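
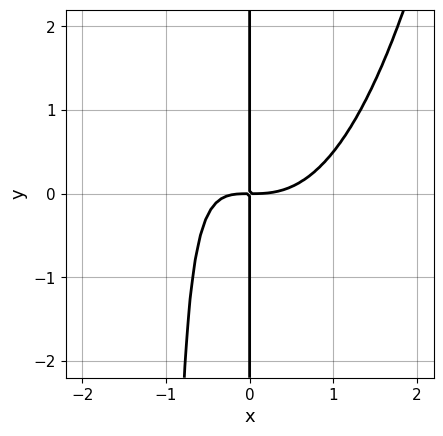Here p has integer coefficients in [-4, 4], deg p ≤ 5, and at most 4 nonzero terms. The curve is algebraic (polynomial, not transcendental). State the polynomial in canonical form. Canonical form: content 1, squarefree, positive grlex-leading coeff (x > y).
The degree is 4 — a generic line meets the curve in up to 4 points.
Observable constraints: the visible y-axis segment lies entirely on the curve.
These observations pin down the coefficients.

x^4 - x^2*y - x*y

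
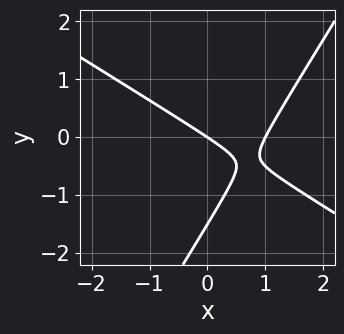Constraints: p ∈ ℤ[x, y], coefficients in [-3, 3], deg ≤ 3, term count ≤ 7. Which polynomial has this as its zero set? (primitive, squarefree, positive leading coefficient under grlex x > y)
First, the degree is 2 — a generic line meets the curve in up to 2 points.
Then, reading off the gridlines: it crosses the y-axis at the gridline y = 0; among the integer gridlines, it crosses the x-axis at x ∈ {0, 1}.
Finally, fitting integer coefficients to these (and the overall shape) gives p.

2*x^2 + 2*x*y - 2*y^2 - 2*x - 3*y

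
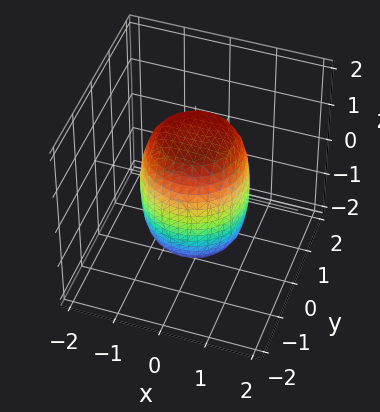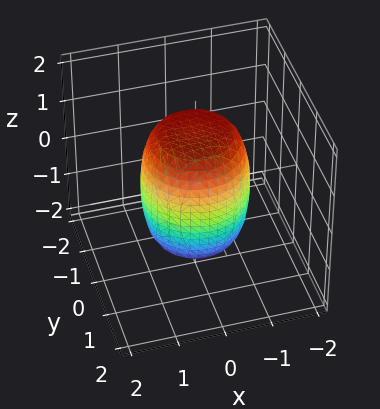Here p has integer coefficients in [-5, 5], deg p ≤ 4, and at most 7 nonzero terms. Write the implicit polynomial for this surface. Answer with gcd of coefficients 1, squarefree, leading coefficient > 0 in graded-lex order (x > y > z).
2*x^4 + 4*x^2*y^2 + 2*y^4 - x^2 - y^2 + z^2 - 2

1. Degree: a generic line meets the surface in up to 4 points, so deg p = 4.
2. Symmetry: the z-axis is an axis of rotation, so x and y enter only as x² + y².
3. From the visible intercepts: a circular section at z = 0 has radius between 1 and 2.
4. Together with the visible shape, these determine p as stated.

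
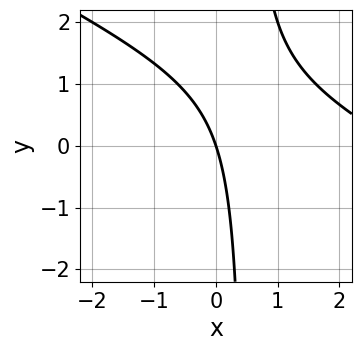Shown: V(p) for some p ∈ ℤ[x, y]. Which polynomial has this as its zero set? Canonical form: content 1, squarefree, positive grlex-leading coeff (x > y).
x^2 + 2*x*y - 3*x - y

1. The degree is 2 — the shape is more complex than any degree-1 curve.
2. Reading off the gridlines: one x-axis crossing is at x = 0; it meets the y-axis at y = 0 (among the integer gridlines).
3. Assembling these constraints gives the stated polynomial.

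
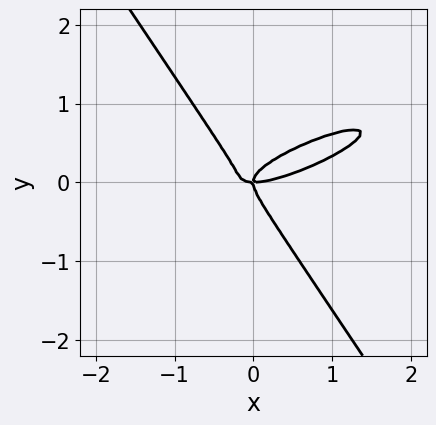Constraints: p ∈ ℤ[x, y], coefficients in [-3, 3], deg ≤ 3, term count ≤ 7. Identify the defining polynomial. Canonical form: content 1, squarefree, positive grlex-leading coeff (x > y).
x^3 - 3*x^2*y + 2*x*y^2 + 3*y^3 - x*y

1. Degree: a generic line meets the curve in up to 3 points, so deg p = 3.
2. From the visible intercepts: one x-axis crossing is at x = 0; it crosses the y-axis at the gridline y = 0.
3. Solving for integer coefficients yields p as stated.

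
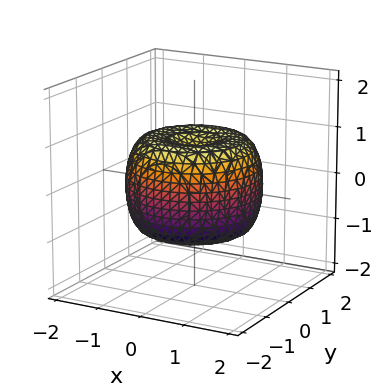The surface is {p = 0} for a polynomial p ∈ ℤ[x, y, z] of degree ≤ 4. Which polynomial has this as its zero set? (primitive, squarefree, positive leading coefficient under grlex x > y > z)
2*x^4 + 4*x^2*y^2 + 2*y^4 - 3*x^2 - 3*y^2 + 3*z^2 - 2

First, deg p = 4. The shape is more complex than any degree-3 surface.
Next, symmetry: the surface is invariant under rotation about z: p = q(x² + y², z).
Then, from the visible intercepts: a circular section at z = 0 has radius between 1 and 2.
Finally, putting this together gives p.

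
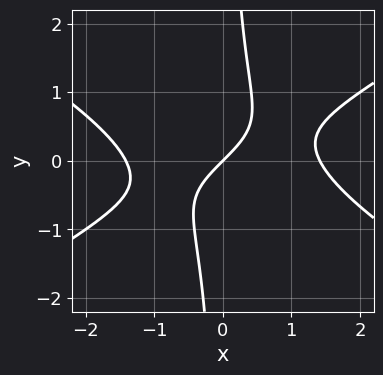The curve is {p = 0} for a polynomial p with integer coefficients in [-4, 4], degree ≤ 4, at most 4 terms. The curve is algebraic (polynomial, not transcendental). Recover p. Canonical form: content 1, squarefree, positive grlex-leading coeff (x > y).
x^3 - 3*x*y^2 - 2*x + 2*y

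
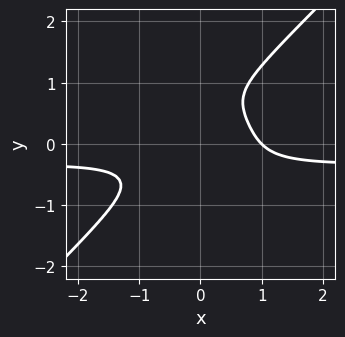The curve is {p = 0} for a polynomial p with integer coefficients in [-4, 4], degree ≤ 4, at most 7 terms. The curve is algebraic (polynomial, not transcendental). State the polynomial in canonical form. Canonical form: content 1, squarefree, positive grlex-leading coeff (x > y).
3*x^3*y - 3*y^4 + x^3 + 2*y^3 - 1

1. The degree is 4 — no degree-3 curve has this shape.
2. Against the integer gridlines: the curve avoids every integer y-axis point in the box; one x-axis crossing is at x = 1.
3. Assembling these constraints gives the stated polynomial.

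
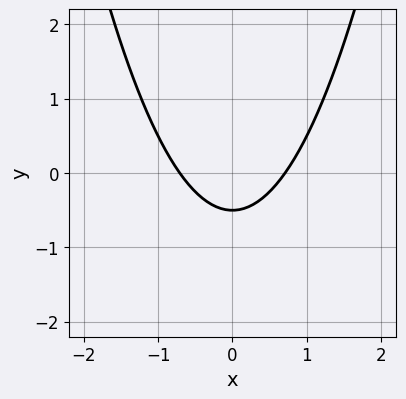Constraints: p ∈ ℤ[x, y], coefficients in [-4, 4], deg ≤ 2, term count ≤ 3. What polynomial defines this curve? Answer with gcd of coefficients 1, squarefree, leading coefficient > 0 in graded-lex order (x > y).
2*x^2 - 2*y - 1

1. Degree: the shape is more complex than any degree-1 curve, so deg p = 2.
2. Symmetries: the x ↦ −x reflection is a symmetry, so x appears only in even powers.
3. Matching integer coefficients to the picture gives p.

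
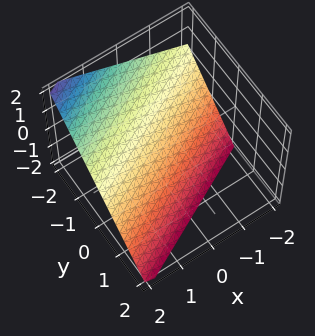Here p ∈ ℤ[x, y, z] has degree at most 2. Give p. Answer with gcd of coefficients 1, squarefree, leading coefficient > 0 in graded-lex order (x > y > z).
x - 2*y - 2*z - 2

First, the degree is 1 — every cross-section is a straight line — this is a plane.
Then, observable constraints: one z-axis crossing is at z = -1; it meets the y-axis at y = -1 (among the integer gridlines).
Finally, solving for integer coefficients yields p as stated.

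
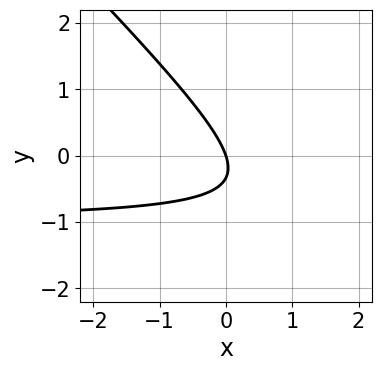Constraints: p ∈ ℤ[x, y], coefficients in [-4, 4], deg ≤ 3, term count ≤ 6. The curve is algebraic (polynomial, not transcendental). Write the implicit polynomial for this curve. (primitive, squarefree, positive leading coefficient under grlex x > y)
3*x*y + 3*y^2 + 3*x + y

First, the degree is 2 — a generic line meets the curve in up to 2 points.
Next, from the visible intercepts: it crosses the x-axis at the gridline x = 0; one y-axis crossing is at y = 0.
Finally, together with the visible shape, these determine p as stated.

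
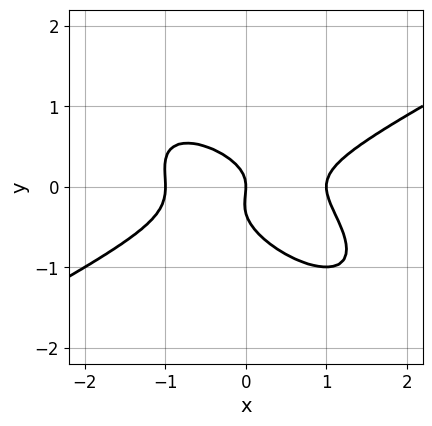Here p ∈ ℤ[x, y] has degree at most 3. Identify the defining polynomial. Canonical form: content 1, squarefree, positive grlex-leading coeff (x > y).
x^3 - 2*x*y^2 - 3*y^3 - y^2 - x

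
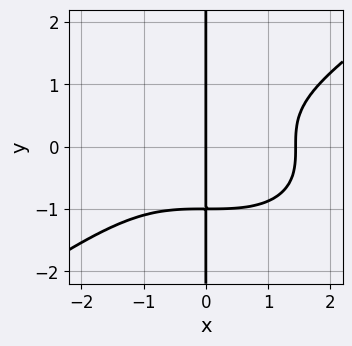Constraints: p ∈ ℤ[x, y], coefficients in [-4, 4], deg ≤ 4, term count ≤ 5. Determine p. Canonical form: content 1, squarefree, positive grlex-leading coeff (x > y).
1. The degree is 4 — a generic line meets the curve in up to 4 points.
2. From the axis intercepts and sections: every point of the y-axis in the box is on the curve; it meets the x-axis at x = 0 (among the integer gridlines).
3. Assembling these constraints gives the stated polynomial.

x^4 - 3*x*y^3 - 3*x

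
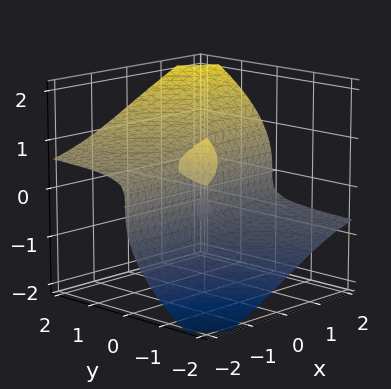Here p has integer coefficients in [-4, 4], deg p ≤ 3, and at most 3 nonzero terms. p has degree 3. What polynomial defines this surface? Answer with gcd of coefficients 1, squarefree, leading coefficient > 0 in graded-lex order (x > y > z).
2*x*y*z - 2*z^3 + 3*y

I count 2 distinct pieces.
Degree: a generic line meets the surface in up to 3 points, so deg p = 3.
From the axis intercepts and sections: it meets the y-axis at y = 0 (among the integer gridlines); it meets the z-axis at z = 0 (among the integer gridlines); the visible x-axis segment lies entirely on the surface.
The integer polynomial consistent with all of this is the stated p.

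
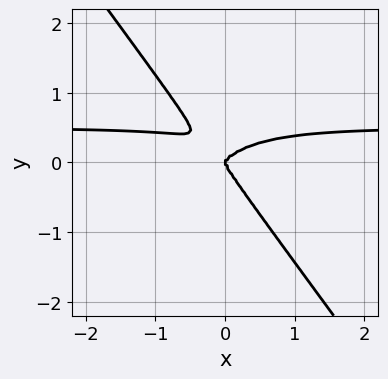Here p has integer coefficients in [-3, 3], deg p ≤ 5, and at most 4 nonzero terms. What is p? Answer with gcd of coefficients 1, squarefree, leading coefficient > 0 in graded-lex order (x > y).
2*x^3*y + 3*x*y^3 + 3*y^4 - x^3

The degree is 4 — no degree-3 curve has this shape.
Observable constraints: it crosses the y-axis at the gridline y = 0; one x-axis crossing is at x = 0.
Together with the visible shape, these determine p as stated.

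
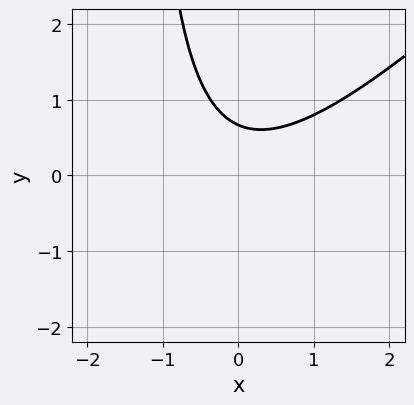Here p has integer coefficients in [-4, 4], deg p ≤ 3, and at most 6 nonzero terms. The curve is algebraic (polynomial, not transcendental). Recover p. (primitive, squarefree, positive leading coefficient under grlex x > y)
2*x^2 - 2*x*y - 3*y + 2

(a) Degree: no degree-1 curve has this shape, so deg p = 2.
(b) Observable constraints: no x-intercept at any integer in the box.
(c) Solving for integer coefficients yields p as stated.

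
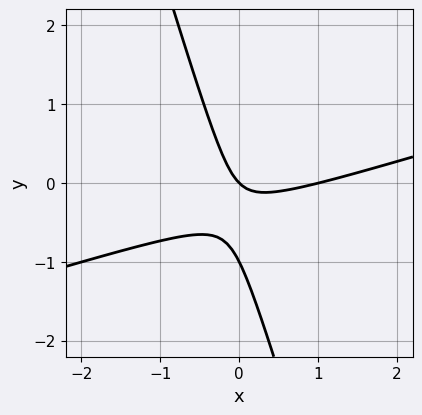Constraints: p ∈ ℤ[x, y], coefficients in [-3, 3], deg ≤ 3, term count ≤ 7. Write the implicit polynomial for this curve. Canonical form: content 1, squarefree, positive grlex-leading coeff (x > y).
x^2 - 3*x*y - y^2 - x - y

(a) Degree: no degree-1 curve has this shape, so deg p = 2.
(b) From the axis intercepts and sections: among the integer gridlines, it crosses the x-axis at x ∈ {0, 1}; among the integer gridlines, it crosses the y-axis at y ∈ {-1, 0}.
(c) Putting this together gives p.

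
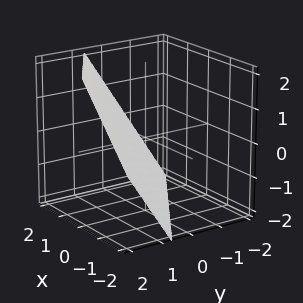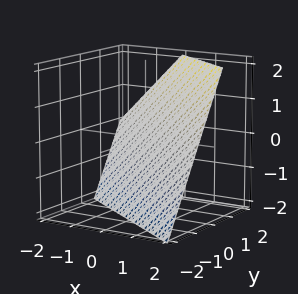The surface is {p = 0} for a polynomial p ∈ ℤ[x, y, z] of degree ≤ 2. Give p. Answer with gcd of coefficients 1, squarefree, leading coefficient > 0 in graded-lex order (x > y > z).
The degree is 1 — every cross-section is a straight line — this is a plane.
From the axis intercepts and sections: it meets the z-axis at z = -1 (among the integer gridlines); one x-axis crossing is at x = 1.
Putting this together gives p.

2*x + 3*y - 2*z - 2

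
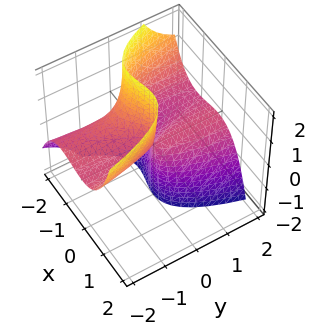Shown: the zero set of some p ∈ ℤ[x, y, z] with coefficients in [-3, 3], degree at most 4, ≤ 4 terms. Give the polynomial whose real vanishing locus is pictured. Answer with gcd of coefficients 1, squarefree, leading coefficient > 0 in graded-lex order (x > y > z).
2*x^3 + 3*x^2 + 3*y*z

1. deg p = 3.
2. From the axis intercepts and sections: the visible y-axis segment lies entirely on the surface; every point of the z-axis in the box is on the surface.
3. Matching integer coefficients to the picture gives p.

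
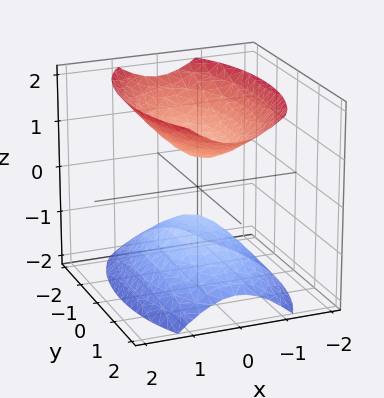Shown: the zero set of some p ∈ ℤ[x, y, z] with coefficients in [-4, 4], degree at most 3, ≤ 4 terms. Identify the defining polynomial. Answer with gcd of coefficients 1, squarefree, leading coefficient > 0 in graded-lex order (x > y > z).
3*x^2 + y^2 - 2*z^2 + 1

(a) There are 2 components. Treating them together as one polynomial.
(b) Degree: two sheets facing apart; a quadric, so deg p = 2.
(c) Symmetries: mirror symmetry x ↦ −x ⇒ only even powers of x; it's symmetric under y → −y, forcing even powers of y; it's symmetric under z → −z, forcing even powers of z.
(d) From the axis intercepts and sections: the surface avoids every integer x-axis point in the box; the surface avoids every integer y-axis point in the box.
(e) Putting this together gives p.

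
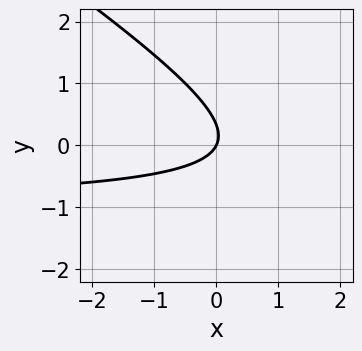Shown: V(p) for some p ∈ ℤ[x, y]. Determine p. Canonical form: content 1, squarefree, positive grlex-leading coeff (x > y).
2*x*y + 3*y^2 + 2*x - y

1. The degree is 2 — no degree-1 curve has this shape.
2. Reading off the gridlines: one x-axis crossing is at x = 0; one y-axis crossing is at y = 0.
3. Assembling these constraints gives the stated polynomial.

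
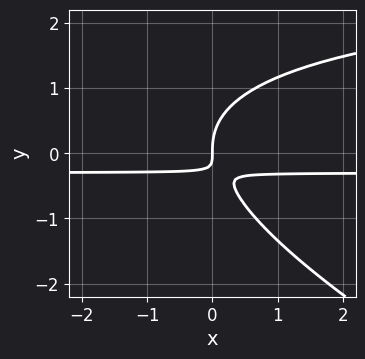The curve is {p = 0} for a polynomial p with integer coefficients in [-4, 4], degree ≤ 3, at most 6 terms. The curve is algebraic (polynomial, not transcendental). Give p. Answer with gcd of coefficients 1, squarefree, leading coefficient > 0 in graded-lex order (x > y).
First, deg p = 3. A generic line meets the curve in up to 3 points.
Next, observable constraints: it crosses the x-axis at the gridline x = 0; it meets the y-axis at y = 0 (among the integer gridlines).
Finally, these observations pin down the coefficients.

x*y^2 + 2*y^3 - 3*x*y - x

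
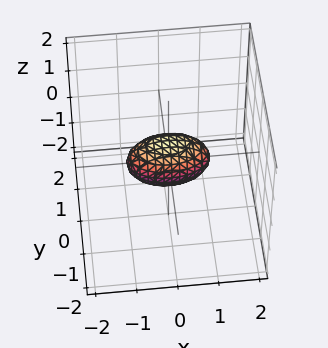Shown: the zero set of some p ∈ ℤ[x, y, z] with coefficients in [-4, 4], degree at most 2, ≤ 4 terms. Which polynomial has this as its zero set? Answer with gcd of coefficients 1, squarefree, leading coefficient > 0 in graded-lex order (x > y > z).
x^2 + 3*y^2 + 2*z^2 - 1

Degree: a closed, bounded, convex surface; a quadric, so deg p = 2.
Symmetries: it's symmetric under x → −x, forcing even powers of x; the y ↦ −y reflection is a symmetry, so y appears only in even powers; it's symmetric under z → −z, forcing even powers of z.
Observable constraints: the x-axis gridline crossings are at x ∈ {-1, 1}.
Assembling these constraints gives the stated polynomial.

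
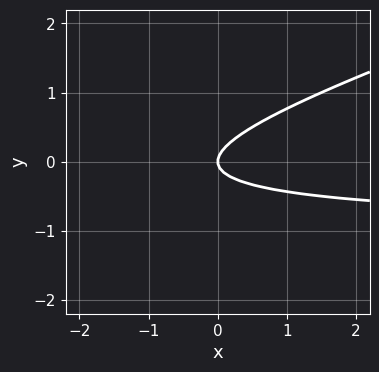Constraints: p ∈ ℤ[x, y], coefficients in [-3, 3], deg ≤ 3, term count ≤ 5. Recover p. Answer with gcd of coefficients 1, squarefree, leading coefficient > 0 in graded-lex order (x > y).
x*y - 3*y^2 + x

(a) The degree is 2 — the shape is more complex than any degree-1 curve.
(b) Against the integer gridlines: it meets the y-axis at y = 0 (among the integer gridlines); it crosses the x-axis at the gridline x = 0.
(c) Fitting integer coefficients to these (and the overall shape) gives p.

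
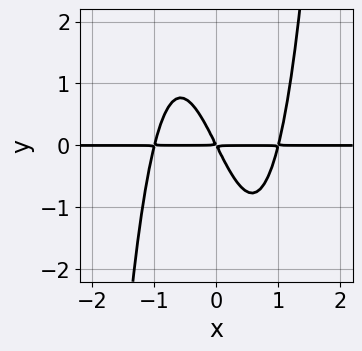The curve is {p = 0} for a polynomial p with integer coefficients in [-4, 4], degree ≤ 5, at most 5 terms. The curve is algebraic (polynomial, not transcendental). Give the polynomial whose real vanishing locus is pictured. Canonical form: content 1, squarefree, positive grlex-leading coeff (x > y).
Degree: a generic line meets the curve in up to 4 points, so deg p = 4.
From the visible intercepts: every point of the x-axis in the box is on the curve.
Assembling these constraints gives the stated polynomial.

2*x^3*y - 2*x*y - y^2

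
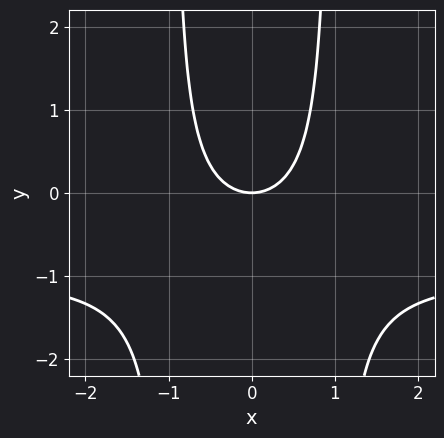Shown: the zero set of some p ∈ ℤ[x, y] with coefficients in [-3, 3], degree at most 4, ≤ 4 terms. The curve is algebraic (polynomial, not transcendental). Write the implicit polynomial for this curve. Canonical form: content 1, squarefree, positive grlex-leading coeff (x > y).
x^2*y + x^2 - y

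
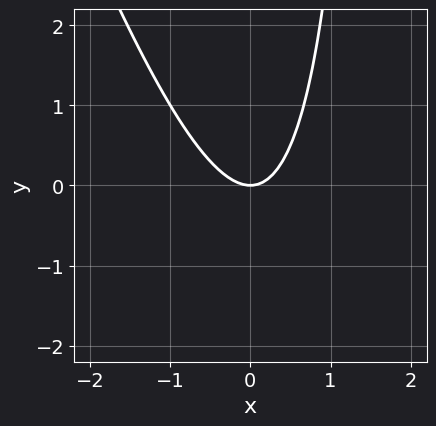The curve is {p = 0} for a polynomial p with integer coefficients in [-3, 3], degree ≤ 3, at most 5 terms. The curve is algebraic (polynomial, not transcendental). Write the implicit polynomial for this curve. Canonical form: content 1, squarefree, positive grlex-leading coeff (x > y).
3*x^2 + x*y - 2*y

1. deg p = 2. The shape is more complex than any degree-1 curve.
2. Reading off the gridlines: one y-axis crossing is at y = 0; one x-axis crossing is at x = 0.
3. The integer polynomial consistent with all of this is the stated p.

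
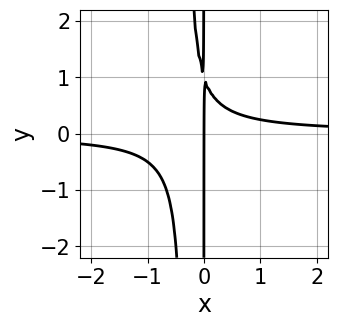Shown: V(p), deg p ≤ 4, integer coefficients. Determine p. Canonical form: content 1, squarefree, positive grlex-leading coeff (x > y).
3*x^2*y + x*y - x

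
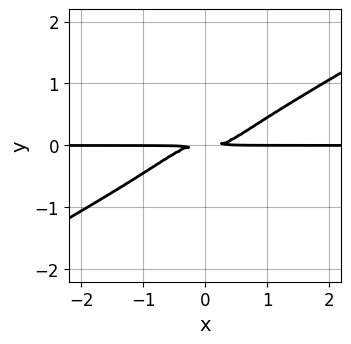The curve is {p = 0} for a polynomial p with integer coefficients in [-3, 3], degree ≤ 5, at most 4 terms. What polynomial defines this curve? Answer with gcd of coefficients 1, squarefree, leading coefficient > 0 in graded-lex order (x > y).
2*x^3*y - 3*x^2*y^2 - x*y^3 - y^2

First, deg p = 4. A generic line meets the curve in up to 4 points.
Next, checking where it meets the axes: the visible x-axis segment lies entirely on the curve.
Finally, together with the visible shape, these determine p as stated.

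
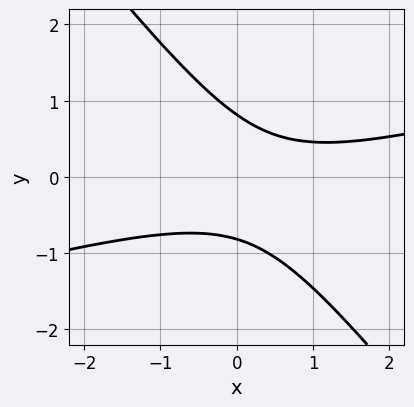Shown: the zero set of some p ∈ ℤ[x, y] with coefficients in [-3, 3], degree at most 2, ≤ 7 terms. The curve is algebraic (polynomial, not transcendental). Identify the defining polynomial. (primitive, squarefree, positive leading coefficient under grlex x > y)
(a) The degree is 2 — a generic line meets the curve in up to 2 points.
(b) Reading off the gridlines: the curve avoids every integer x-axis point in the box.
(c) Fitting integer coefficients to these (and the overall shape) gives p.

x^2 - 3*x*y - 3*y^2 - x + 2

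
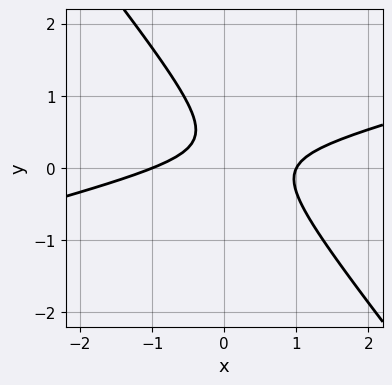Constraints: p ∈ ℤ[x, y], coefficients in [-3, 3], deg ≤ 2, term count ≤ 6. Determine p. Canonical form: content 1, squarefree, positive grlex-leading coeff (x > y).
First, the degree is 2 — no degree-1 curve has this shape.
Then, from the visible intercepts: the curve avoids every integer y-axis point in the box; the x-axis gridline crossings are at x ∈ {-1, 1}.
Finally, putting this together gives p.

x^2 - 3*x*y - 3*y^2 + 2*y - 1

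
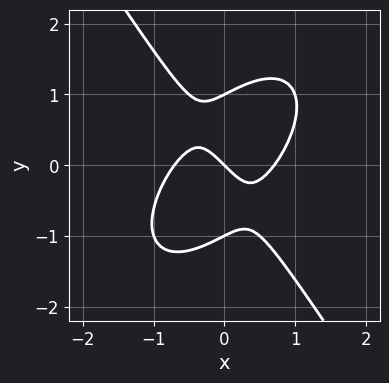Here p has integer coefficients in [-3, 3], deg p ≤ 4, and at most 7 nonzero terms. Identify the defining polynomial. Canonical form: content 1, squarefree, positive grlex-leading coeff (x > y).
2*x^3 - x^2*y + y^3 - x - y

1. The degree is 3 — no degree-2 curve has this shape.
2. Against the integer gridlines: among the integer gridlines, it crosses the y-axis at y ∈ {-1, 0, 1}; one x-axis crossing is at x = 0.
3. Fitting integer coefficients to these (and the overall shape) gives p.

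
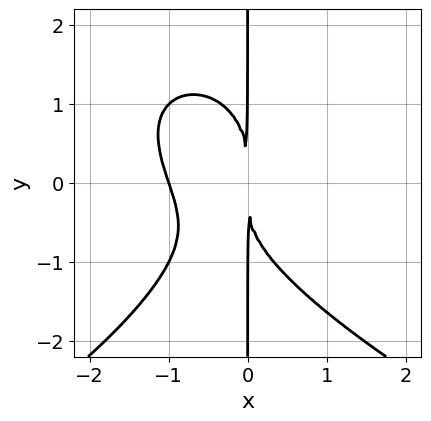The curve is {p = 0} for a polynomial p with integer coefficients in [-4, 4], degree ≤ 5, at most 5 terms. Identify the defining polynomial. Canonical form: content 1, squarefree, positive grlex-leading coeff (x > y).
x*y^3 + 3*x^3 + x^2*y + 3*x^2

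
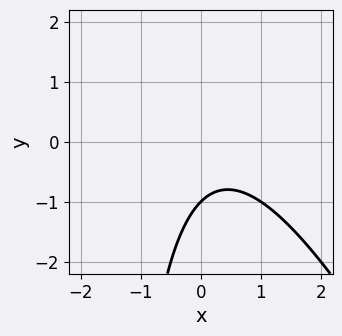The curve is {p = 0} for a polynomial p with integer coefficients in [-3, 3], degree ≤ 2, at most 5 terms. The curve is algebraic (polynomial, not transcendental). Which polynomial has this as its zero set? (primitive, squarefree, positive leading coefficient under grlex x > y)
2*x^2 + x*y - x + 2*y + 2

1. The degree is 2 — no degree-1 curve has this shape.
2. From the visible intercepts: it misses every integer gridline on the x-axis; it meets the y-axis at y = -1 (among the integer gridlines).
3. Assembling these constraints gives the stated polynomial.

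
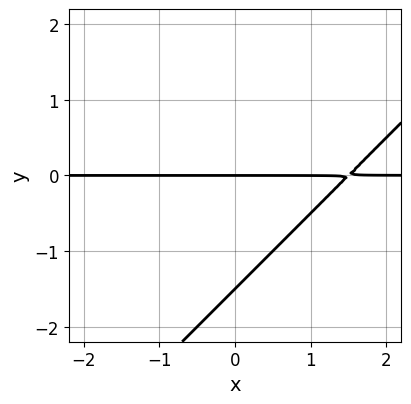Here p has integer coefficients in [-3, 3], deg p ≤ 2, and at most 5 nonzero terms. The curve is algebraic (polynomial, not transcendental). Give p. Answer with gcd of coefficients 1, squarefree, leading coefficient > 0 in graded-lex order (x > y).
2*x*y - 2*y^2 - 3*y

(a) The degree is 2 — a generic line meets the curve in up to 2 points.
(b) Against the integer gridlines: every point of the x-axis in the box is on the curve; it crosses the y-axis at the gridline y = 0.
(c) Putting this together gives p.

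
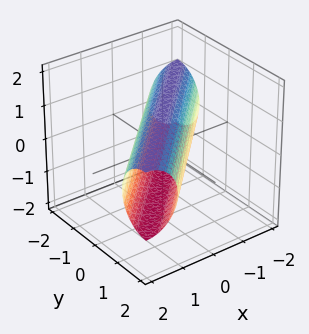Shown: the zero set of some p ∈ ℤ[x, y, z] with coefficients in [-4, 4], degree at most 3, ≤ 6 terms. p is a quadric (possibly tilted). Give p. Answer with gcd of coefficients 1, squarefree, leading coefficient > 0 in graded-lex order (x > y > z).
1. deg p = 2.
2. Checking where it meets the axes: among the integer gridlines, it crosses the y-axis at y ∈ {-1, 1}; among the integer gridlines, it crosses the z-axis at z ∈ {-1, 1}; among the integer gridlines, it crosses the x-axis at x ∈ {-1, 1}.
3. Putting this together gives p.

x^2 - 2*x*y + y^2 + z^2 - 1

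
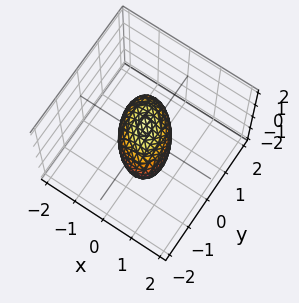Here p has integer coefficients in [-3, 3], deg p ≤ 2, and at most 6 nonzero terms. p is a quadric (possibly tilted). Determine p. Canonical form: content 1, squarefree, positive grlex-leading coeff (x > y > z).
First, the degree is 2 — the shape is more complex than any degree-1 surface.
Next, checking where it meets the axes: among the integer gridlines, it crosses the z-axis at z ∈ {-1, 1}; the y-axis gridline crossings are at y ∈ {-1, 1}.
Finally, putting this together gives p.

3*x^2 + 2*x*y + 2*y^2 + 2*z^2 - 2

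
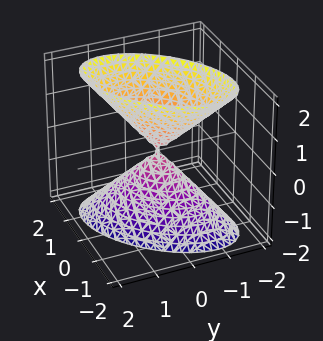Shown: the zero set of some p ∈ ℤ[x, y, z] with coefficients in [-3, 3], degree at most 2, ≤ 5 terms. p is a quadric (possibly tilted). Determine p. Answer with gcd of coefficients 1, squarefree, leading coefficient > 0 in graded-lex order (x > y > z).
1. There are 2 components.
2. deg p = 2.
3. From the axis intercepts and sections: it crosses the y-axis at the gridline y = 0; it crosses the z-axis at the gridline z = 0; it crosses the x-axis at the gridline x = 0.
4. The integer polynomial consistent with all of this is the stated p.

2*x^2 - 2*x*y + 2*y^2 - z^2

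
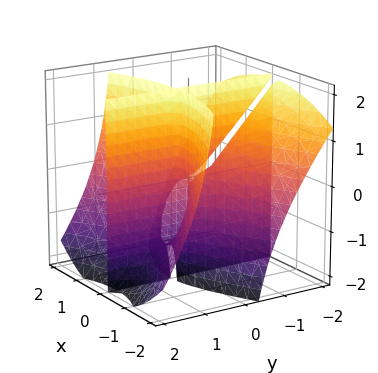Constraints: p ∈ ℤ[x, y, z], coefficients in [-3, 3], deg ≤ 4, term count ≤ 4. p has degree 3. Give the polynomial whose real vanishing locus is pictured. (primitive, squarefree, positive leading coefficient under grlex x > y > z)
(a) The picture has 2 separate pieces. Treating them together as one polynomial.
(b) The degree is 3 — no degree-2 surface has this shape.
(c) Against the integer gridlines: the visible y-axis segment lies entirely on the surface; every point of the z-axis in the box is on the surface; it crosses the x-axis at the gridline x = 0.
(d) Putting this together gives p.

x^3 - 3*x*y^2 - 3*x*y*z + x*z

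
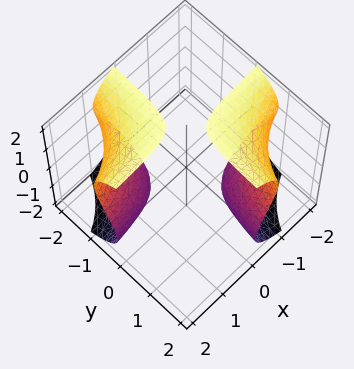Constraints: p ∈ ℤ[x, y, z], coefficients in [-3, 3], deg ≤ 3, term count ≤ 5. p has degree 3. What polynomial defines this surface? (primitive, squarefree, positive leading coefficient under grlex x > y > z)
There are 2 components. They look like related sheets of one shape, so recover p as a whole.
deg p = 3. No degree-2 surface has this shape.
Checking where it meets the axes: no x-intercept at any integer in the box; no z-intercept at any integer in the box.
The integer polynomial consistent with all of this is the stated p.

z^3 - 3*x*y - 3*z - 3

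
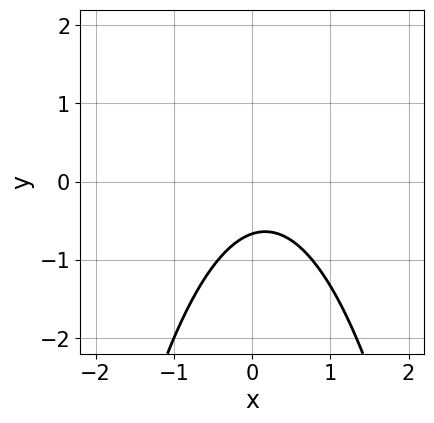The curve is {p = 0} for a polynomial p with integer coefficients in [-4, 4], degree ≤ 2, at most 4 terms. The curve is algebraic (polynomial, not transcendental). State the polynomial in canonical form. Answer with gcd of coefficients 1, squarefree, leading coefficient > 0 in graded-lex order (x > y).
3*x^2 - x + 3*y + 2

First, degree: a generic line meets the curve in up to 2 points, so deg p = 2.
Next, from the visible intercepts: the curve avoids every integer x-axis point in the box.
Finally, solving for integer coefficients yields p as stated.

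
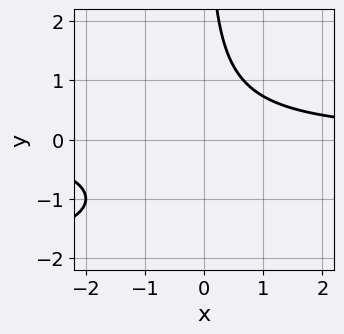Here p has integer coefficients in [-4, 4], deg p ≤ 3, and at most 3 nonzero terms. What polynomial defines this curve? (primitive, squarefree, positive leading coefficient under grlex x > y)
x*y^2 + 2*x*y - 2

(a) deg p = 3. No degree-2 curve has this shape.
(b) From the visible intercepts: no y-intercept at any integer in the box; it misses every integer gridline on the x-axis.
(c) Matching integer coefficients to the picture gives p.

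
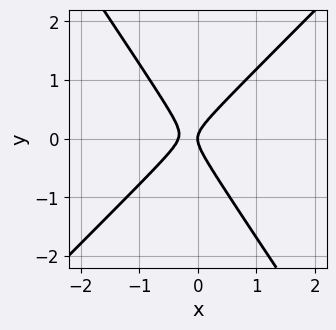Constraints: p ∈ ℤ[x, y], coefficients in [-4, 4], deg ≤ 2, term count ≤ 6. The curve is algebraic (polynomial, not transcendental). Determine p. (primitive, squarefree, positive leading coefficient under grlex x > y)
(a) deg p = 2. No degree-1 curve has this shape.
(b) From the axis intercepts and sections: it meets the y-axis at y = 0 (among the integer gridlines); one x-axis crossing is at x = 0.
(c) Assembling these constraints gives the stated polynomial.

3*x^2 - x*y - 2*y^2 + x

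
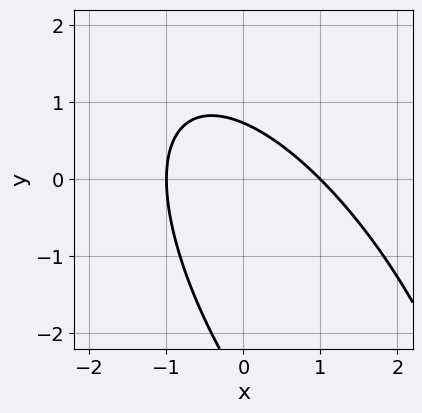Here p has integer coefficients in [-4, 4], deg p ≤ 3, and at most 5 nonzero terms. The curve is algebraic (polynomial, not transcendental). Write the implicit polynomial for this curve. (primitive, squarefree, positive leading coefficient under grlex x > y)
1. The degree is 2 — the shape is more complex than any degree-1 curve.
2. From the axis intercepts and sections: the x-axis gridline crossings are at x ∈ {-1, 1}.
3. Together with the visible shape, these determine p as stated.

2*x^2 + 2*x*y + y^2 + 2*y - 2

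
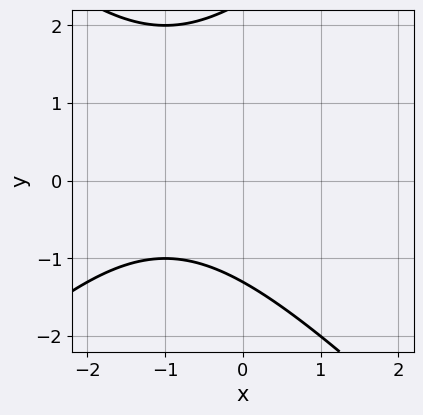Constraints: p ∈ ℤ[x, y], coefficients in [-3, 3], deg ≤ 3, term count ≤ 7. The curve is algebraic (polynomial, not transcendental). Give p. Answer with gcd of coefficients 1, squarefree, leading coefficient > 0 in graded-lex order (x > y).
x^2 - y^2 + 2*x + y + 3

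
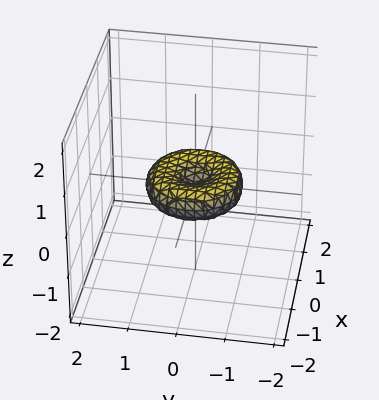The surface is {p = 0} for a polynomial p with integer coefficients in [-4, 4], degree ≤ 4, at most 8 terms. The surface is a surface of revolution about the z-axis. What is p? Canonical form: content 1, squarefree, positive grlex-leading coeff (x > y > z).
The degree is 4 — no degree-3 surface has this shape.
Symmetries: rotational symmetry about the z-axis ⇒ p depends on x, y only through x² + y².
From the visible intercepts: the x-axis gridline crossings are at x ∈ {-1, 0, 1}; it meets the z-axis at z = 0 (among the integer gridlines); the y-axis gridline crossings are at y ∈ {-1, 0, 1}.
The integer polynomial consistent with all of this is the stated p.

x^4 + 2*x^2*y^2 + y^4 - x^2 - y^2 + 2*z^2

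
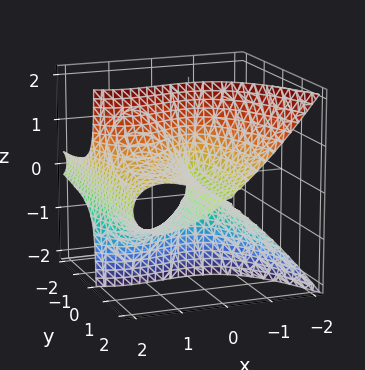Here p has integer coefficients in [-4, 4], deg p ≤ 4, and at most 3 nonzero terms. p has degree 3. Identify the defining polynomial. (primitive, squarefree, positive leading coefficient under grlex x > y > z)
x^3 + 2*y*z^2 - 2*x^2

1. The degree is 3 — a generic line meets the surface in up to 3 points.
2. Against the integer gridlines: the visible z-axis segment lies entirely on the surface; one x-axis crossing is at x = 2; every point of the y-axis in the box is on the surface.
3. Matching integer coefficients to the picture gives p.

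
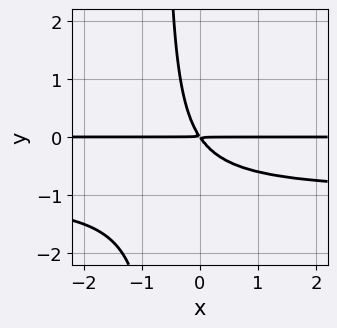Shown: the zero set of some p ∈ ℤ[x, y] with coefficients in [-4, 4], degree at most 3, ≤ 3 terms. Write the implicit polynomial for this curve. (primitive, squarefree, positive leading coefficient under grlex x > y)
1. Degree: no degree-2 curve has this shape, so deg p = 3.
2. From the axis intercepts and sections: the visible x-axis segment lies entirely on the curve.
3. Matching integer coefficients to the picture gives p.

3*x*y^2 + 3*x*y + 2*y^2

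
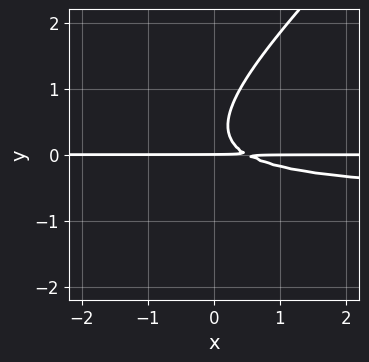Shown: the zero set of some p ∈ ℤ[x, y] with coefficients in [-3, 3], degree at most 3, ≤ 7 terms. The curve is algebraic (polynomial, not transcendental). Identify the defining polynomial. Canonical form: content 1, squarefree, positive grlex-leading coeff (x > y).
3*x*y^2 - 3*y^3 + 2*x*y + 2*y^2 - y

First, deg p = 3. A generic line meets the curve in up to 3 points.
Next, checking where it meets the axes: it meets the y-axis at y = 0 (among the integer gridlines); every point of the x-axis in the box is on the curve.
Finally, the integer polynomial consistent with all of this is the stated p.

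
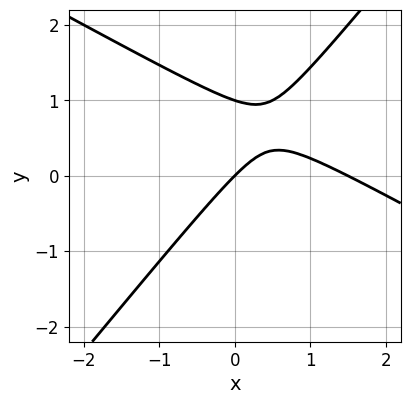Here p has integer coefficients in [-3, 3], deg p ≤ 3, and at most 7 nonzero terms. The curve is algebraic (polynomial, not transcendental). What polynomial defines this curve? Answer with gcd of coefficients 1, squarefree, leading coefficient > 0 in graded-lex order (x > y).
2*x^2 + 2*x*y - 3*y^2 - 3*x + 3*y

First, deg p = 2. No degree-1 curve has this shape.
Then, checking where it meets the axes: the y-axis gridline crossings are at y ∈ {0, 1}; it meets the x-axis at x = 0 (among the integer gridlines).
Finally, these observations pin down the coefficients.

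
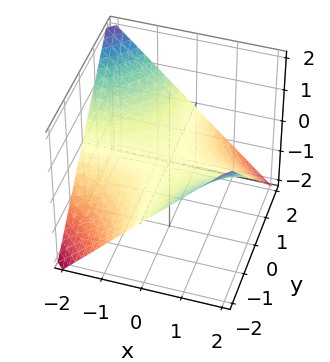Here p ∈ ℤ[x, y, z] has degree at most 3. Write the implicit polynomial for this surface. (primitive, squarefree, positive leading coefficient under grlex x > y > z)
The degree is 2 — a hyperbolic paraboloid; a quadric.
Against the integer gridlines: the visible y-axis segment lies entirely on the surface; it meets the z-axis at z = 0 (among the integer gridlines).
Solving for integer coefficients yields p as stated. Check: (2, 0, 0) on the x-axis lies on the surface, and p(2, 0, 0) = 0. ✓

x*y + 2*z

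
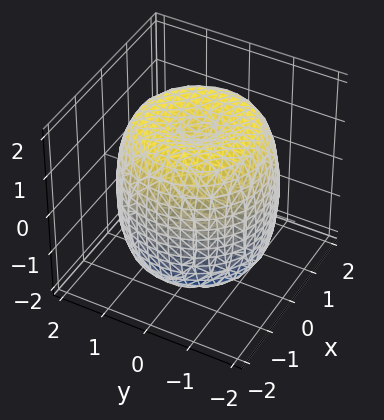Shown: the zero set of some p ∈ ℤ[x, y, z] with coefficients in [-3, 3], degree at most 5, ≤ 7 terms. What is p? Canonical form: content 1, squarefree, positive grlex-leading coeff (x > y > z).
x^4 + 2*x^2*y^2 + y^4 - 2*x^2 - 2*y^2 + z^2 - 2

1. The degree is 4 — a generic line meets the surface in up to 4 points.
2. Symmetries: rotational symmetry about the z-axis ⇒ p depends on x, y only through x² + y².
3. Against the integer gridlines: a circular section at z = 0 has radius between 1 and 2.
4. Solving for integer coefficients yields p as stated.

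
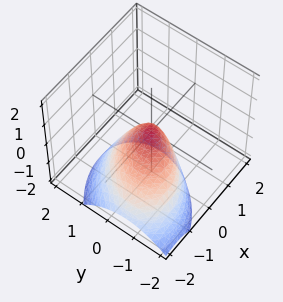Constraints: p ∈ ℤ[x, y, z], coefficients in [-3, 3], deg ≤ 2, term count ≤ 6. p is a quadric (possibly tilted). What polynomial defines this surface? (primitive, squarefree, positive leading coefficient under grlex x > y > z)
3*x^2 - 2*x*y - 3*x*z + 3*y^2 + 3*z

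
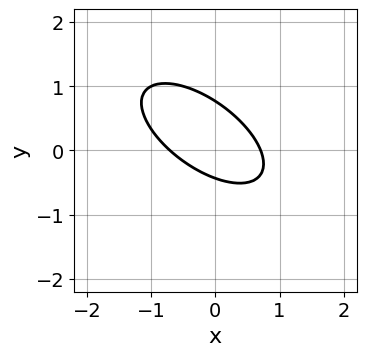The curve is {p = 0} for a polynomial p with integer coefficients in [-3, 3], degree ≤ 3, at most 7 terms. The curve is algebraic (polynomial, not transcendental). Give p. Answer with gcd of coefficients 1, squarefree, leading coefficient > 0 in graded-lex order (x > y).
2*x^2 + 3*x*y + 3*y^2 - y - 1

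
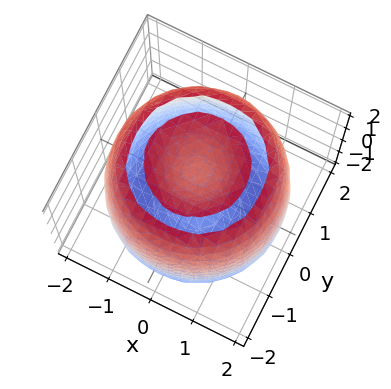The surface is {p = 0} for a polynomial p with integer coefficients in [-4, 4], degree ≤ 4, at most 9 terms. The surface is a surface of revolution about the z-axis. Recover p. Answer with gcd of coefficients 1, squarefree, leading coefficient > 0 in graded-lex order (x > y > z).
First, I count 2 distinct pieces. They look like related sheets of one shape, so recover p as a whole.
Next, the degree is 4 — a generic line meets the surface in up to 4 points.
Next, symmetries: every cross-section ⟂ z is a circle, so x, y appear only via x² + y².
Then, from the visible intercepts: a circular section at z = 2 has radius exactly 1.
Finally, these observations pin down the coefficients.

x^4 + 2*x^2*y^2 + y^4 - 3*x^2 - 3*y^2 + z^2 - 2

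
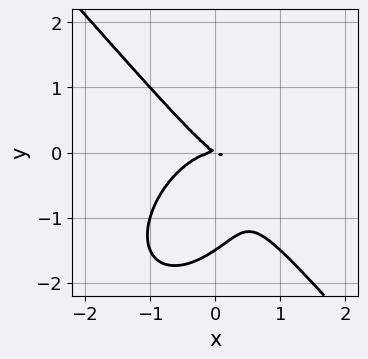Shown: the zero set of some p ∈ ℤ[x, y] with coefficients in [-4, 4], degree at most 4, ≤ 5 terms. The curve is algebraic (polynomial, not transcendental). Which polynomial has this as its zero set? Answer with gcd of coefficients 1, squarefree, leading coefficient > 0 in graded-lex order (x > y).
1. The degree is 3 — the shape is more complex than any degree-2 curve.
2. Against the integer gridlines: one y-axis crossing is at y = 0; it meets the x-axis at x = 0 (among the integer gridlines).
3. Matching integer coefficients to the picture gives p.

3*x^3 + 2*y^3 + 2*x*y + 3*y^2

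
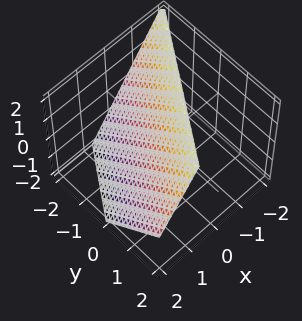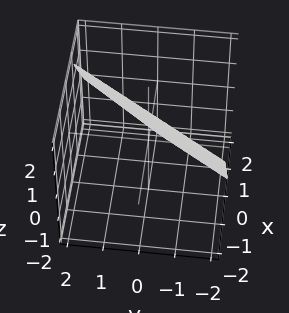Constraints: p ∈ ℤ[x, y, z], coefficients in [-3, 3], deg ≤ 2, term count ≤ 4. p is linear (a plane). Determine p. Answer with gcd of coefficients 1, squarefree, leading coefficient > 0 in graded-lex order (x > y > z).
3*x - 2*y + 2*z - 2

1. The degree is 1 — every cross-section is a straight line — this is a plane.
2. From the visible intercepts: it crosses the y-axis at the gridline y = -1; it meets the z-axis at z = 1 (among the integer gridlines).
3. Assembling these constraints gives the stated polynomial.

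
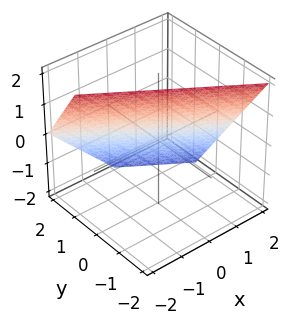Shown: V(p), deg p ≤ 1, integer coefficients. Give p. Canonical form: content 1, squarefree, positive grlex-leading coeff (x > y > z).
First, deg p = 1. The surface is flat (a plane).
Next, from the visible intercepts: it crosses the z-axis at the gridline z = 1; it meets the x-axis at x = 1 (among the integer gridlines).
Finally, these observations pin down the coefficients.

2*x + 3*y + 2*z - 2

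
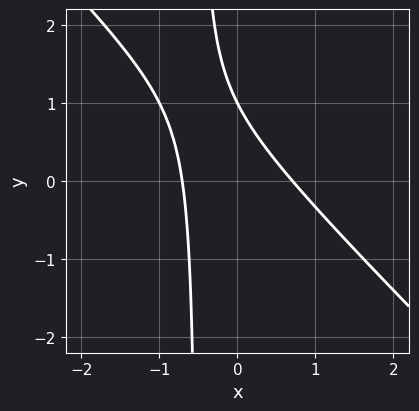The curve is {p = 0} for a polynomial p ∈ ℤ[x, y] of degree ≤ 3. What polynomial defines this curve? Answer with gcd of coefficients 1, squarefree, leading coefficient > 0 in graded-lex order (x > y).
2*x^2 + 2*x*y + y - 1

First, the degree is 2 — a generic line meets the curve in up to 2 points.
Next, against the integer gridlines: it meets the y-axis at y = 1 (among the integer gridlines).
Finally, assembling these constraints gives the stated polynomial.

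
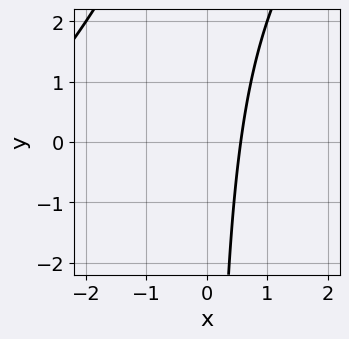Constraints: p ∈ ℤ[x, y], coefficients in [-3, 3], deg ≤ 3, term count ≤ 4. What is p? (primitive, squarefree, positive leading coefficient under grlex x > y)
x^2 - x*y + 3*x - 2

First, the degree is 2 — no degree-1 curve has this shape.
Next, from the visible intercepts: the curve avoids every integer y-axis point in the box.
Finally, assembling these constraints gives the stated polynomial.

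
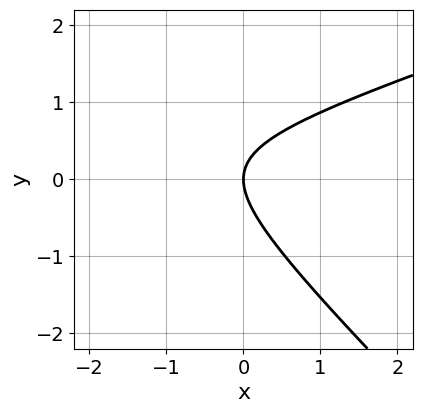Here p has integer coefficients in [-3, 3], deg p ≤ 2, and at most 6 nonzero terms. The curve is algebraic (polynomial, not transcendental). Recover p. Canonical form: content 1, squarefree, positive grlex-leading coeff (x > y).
(a) The degree is 2 — a generic line meets the curve in up to 2 points.
(b) Checking where it meets the axes: it meets the x-axis at x = 0 (among the integer gridlines); it crosses the y-axis at the gridline y = 0.
(c) Fitting integer coefficients to these (and the overall shape) gives p.

x^2 - 2*x*y - 3*y^2 + 3*x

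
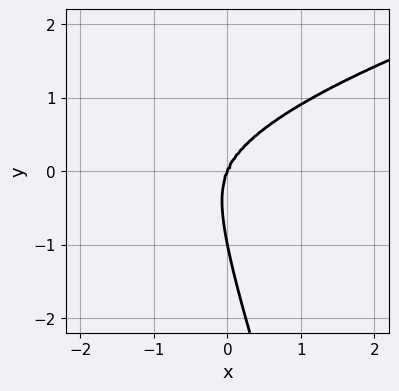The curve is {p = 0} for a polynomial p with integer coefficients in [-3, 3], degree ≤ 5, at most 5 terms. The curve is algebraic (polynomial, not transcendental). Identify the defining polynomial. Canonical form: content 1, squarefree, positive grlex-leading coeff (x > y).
3*x*y^3 + y^4 - 2*x^3 - 2*x*y^2 + y^3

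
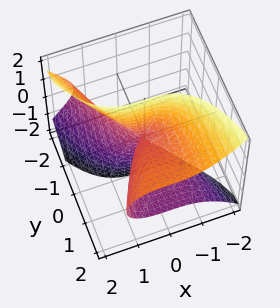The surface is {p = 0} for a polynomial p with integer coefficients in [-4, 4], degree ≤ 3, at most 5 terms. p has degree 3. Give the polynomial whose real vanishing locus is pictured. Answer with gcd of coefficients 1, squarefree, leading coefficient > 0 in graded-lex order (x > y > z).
The degree is 3 — the shape is more complex than any degree-2 surface.
From the visible intercepts: the visible z-axis segment lies entirely on the surface; it crosses the y-axis at the gridline y = 0; it crosses the x-axis at the gridline x = 0.
Together with the visible shape, these determine p as stated.

2*x^3 + 3*y*z^2 - y^2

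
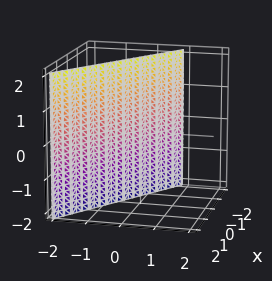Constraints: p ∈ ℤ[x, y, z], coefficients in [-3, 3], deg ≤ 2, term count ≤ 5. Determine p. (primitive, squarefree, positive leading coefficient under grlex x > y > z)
1. deg p = 1.
2. Reading off the gridlines: it misses every integer gridline on the z-axis; one x-axis crossing is at x = -1.
3. Matching integer coefficients to the picture gives p.

2*x + 3*y + 2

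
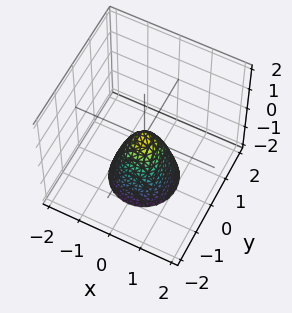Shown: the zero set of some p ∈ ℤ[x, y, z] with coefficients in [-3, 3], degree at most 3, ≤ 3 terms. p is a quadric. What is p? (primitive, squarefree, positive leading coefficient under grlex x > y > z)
2*x^2 + 2*y^2 + z

(a) The degree is 2 — a single bowl opening along one axis; a quadric.
(b) Symmetries: rotational symmetry about the z-axis ⇒ p depends on x, y only through x² + y².
(c) From the visible intercepts: one z-axis crossing is at z = 0; it crosses the x-axis at the gridline x = 0.
(d) Matching integer coefficients to the picture gives p.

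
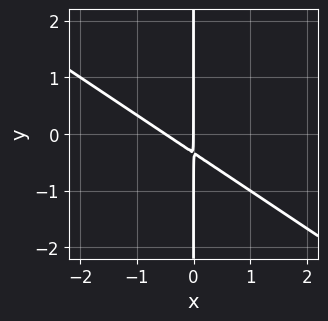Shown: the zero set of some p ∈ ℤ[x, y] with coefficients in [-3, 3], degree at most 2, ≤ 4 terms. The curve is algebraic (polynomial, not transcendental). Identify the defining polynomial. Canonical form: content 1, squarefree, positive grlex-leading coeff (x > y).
The degree is 2 — the shape is more complex than any degree-1 curve.
Checking where it meets the axes: it crosses the x-axis at the gridline x = 0; the visible y-axis segment lies entirely on the curve.
Solving for integer coefficients yields p as stated.

2*x^2 + 3*x*y + x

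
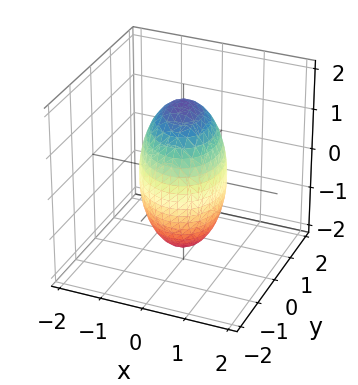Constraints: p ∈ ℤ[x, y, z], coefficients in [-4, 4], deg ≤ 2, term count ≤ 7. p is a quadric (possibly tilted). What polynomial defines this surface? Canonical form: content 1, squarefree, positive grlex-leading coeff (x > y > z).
deg p = 2. The shape is more complex than any degree-1 surface.
Checking where it meets the axes: among the integer gridlines, it crosses the x-axis at x ∈ {-1, 1}.
Together with the visible shape, these determine p as stated.

3*x^2 + x*y + 2*y^2 + z^2 - 3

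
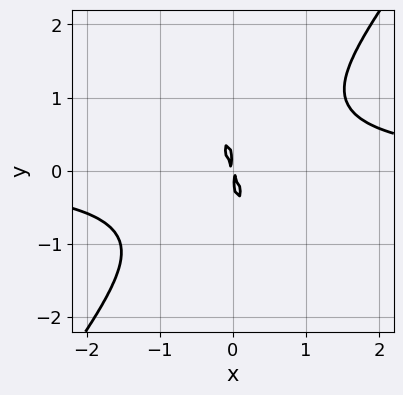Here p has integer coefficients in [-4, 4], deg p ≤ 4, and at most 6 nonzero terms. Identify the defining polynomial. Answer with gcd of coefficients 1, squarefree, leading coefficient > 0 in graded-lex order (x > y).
2*x^3*y - y^4 - 2*x^2 - x*y

1. Degree: the shape is more complex than any degree-3 curve, so deg p = 4.
2. Solving for integer coefficients yields p as stated.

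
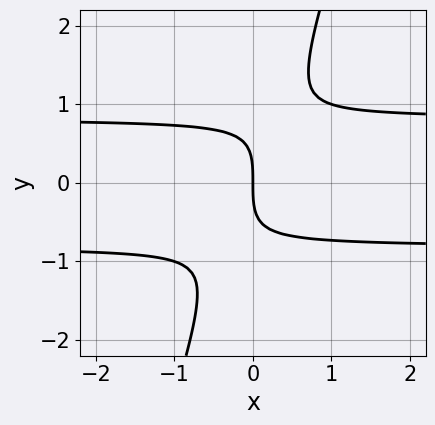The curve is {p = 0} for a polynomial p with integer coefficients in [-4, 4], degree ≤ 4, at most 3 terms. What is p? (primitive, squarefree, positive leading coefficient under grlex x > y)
The degree is 3 — no degree-2 curve has this shape.
Checking where it meets the axes: one x-axis crossing is at x = 0; it crosses the y-axis at the gridline y = 0.
Solving for integer coefficients yields p as stated.

3*x*y^2 - y^3 - 2*x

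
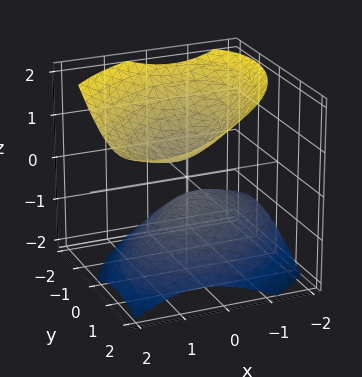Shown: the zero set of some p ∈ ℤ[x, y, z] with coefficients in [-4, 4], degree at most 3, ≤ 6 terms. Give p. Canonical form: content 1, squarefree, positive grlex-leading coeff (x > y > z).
2*x^2 - 2*x*y - x*z + 2*y^2 - 3*z^2 + 1

First, I count 2 distinct pieces. Treating them together as one polynomial.
Next, degree: no degree-1 surface has this shape, so deg p = 2.
Then, against the integer gridlines: no y-intercept at any integer in the box; the surface avoids every integer x-axis point in the box.
Finally, solving for integer coefficients yields p as stated.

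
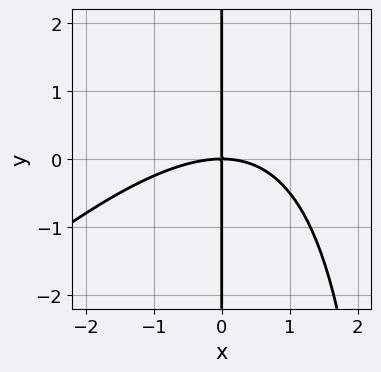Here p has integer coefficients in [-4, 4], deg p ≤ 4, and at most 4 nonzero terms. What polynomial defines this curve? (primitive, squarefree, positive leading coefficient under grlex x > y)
x^3 - x^2*y + 3*x*y

Degree: the shape is more complex than any degree-2 curve, so deg p = 3.
Against the integer gridlines: it crosses the x-axis at the gridline x = 0; the visible y-axis segment lies entirely on the curve.
Putting this together gives p.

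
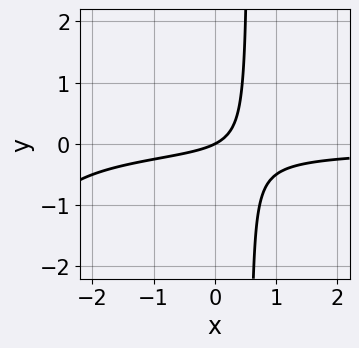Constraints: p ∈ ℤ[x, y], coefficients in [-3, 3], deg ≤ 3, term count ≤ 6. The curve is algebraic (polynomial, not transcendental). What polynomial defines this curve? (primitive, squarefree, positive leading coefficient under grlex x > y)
x^2*y + 3*x*y + x - 2*y

1. deg p = 3. No degree-2 curve has this shape.
2. Reading off the gridlines: one y-axis crossing is at y = 0; it meets the x-axis at x = 0 (among the integer gridlines).
3. Putting this together gives p.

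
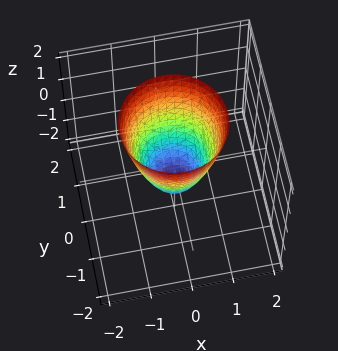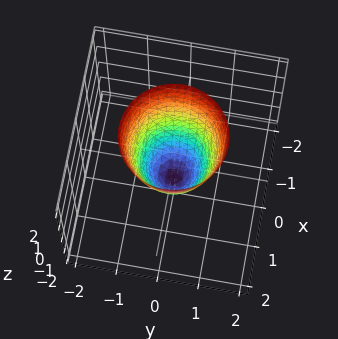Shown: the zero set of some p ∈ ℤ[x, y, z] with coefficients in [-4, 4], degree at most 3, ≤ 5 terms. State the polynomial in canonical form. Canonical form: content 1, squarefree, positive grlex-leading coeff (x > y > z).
2*x^2 + 2*y^2 - z - 1

deg p = 2. A generic line meets the surface in up to 2 points.
Symmetry: every cross-section ⟂ z is a circle, so x, y appear only via x² + y².
Against the integer gridlines: a circular section at z = 2 has radius between 1 and 2; it crosses the z-axis at the gridline z = -1.
Matching integer coefficients to the picture gives p.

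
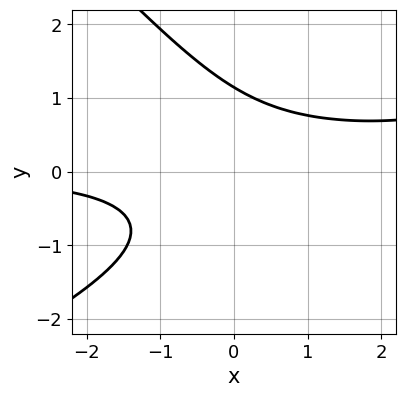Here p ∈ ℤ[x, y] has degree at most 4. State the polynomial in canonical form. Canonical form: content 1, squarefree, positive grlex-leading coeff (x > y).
(a) deg p = 3.
(b) Reading off the gridlines: it misses every integer gridline on the x-axis.
(c) Solving for integer coefficients yields p as stated.

x^2*y - x*y^2 - 2*y^3 - 3*x*y + 3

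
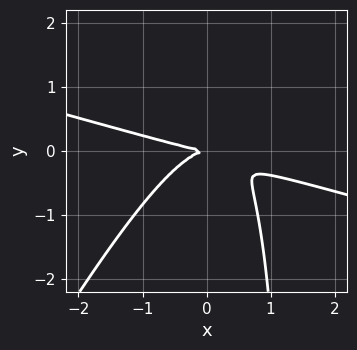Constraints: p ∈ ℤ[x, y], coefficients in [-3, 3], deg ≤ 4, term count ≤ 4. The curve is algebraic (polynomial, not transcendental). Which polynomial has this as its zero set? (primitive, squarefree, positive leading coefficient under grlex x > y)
(a) deg p = 3. A generic line meets the curve in up to 3 points.
(b) Against the integer gridlines: it crosses the x-axis at the gridline x = 0; it crosses the y-axis at the gridline y = 0.
(c) Together with the visible shape, these determine p as stated.

x^3 + 3*x^2*y - 2*x*y^2 + 3*y^2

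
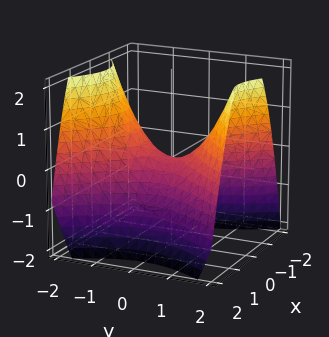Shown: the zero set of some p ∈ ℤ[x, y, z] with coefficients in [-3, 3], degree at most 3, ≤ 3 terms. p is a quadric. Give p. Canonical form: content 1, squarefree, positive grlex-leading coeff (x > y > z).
3*x^2 - 2*y^2 + 3*z

First, degree: a saddle surface; a quadric, so deg p = 2.
Then, symmetries: mirror symmetry y ↦ −y ⇒ only even powers of y; it's symmetric under x → −x, forcing even powers of x.
Next, observable constraints: it meets the z-axis at z = 0 (among the integer gridlines); it crosses the y-axis at the gridline y = 0.
Finally, these observations pin down the coefficients.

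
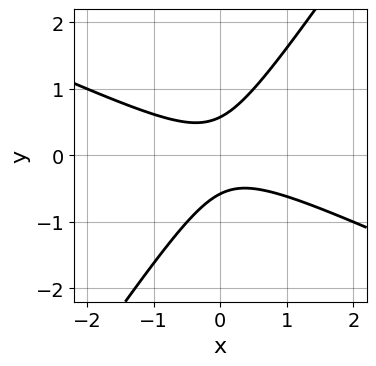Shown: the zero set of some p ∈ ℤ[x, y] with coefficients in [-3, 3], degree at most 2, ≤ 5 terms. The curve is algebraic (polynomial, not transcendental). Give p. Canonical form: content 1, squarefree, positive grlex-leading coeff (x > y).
(a) The degree is 2 — a generic line meets the curve in up to 2 points.
(b) Against the integer gridlines: the curve avoids every integer x-axis point in the box.
(c) Putting this together gives p.

2*x^2 + 3*x*y - 3*y^2 + 1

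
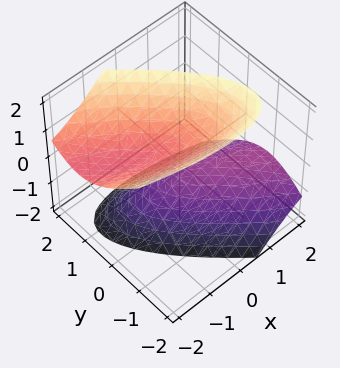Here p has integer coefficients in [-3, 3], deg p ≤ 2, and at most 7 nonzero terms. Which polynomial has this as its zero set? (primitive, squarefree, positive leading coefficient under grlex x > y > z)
(a) There are 2 components. Treating them together as one polynomial.
(b) The degree is 2 — the shape is more complex than any degree-1 surface.
(c) From the visible intercepts: it misses every integer gridline on the y-axis; the surface avoids every integer x-axis point in the box.
(d) Together with the visible shape, these determine p as stated.

x^2 + 3*x*y + 2*x*z + 3*y^2 - 2*z^2 + 1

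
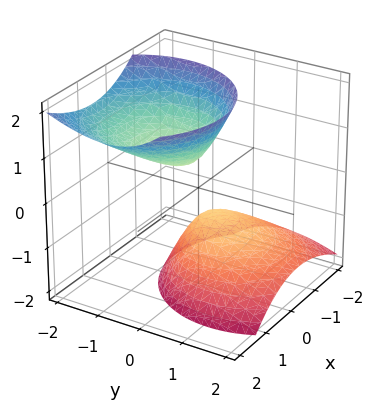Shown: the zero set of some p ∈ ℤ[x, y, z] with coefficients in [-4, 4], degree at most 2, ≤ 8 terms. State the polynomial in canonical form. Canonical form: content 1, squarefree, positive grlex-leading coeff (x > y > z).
The picture has 2 separate pieces. They look like related sheets of one shape, so recover p as a whole.
deg p = 2. A generic line meets the surface in up to 2 points.
From the axis intercepts and sections: it misses every integer gridline on the y-axis; it misses every integer gridline on the x-axis.
The integer polynomial consistent with all of this is the stated p.

3*x^2 - 2*x*z + 3*y^2 + 3*y*z - 2*z^2 + 1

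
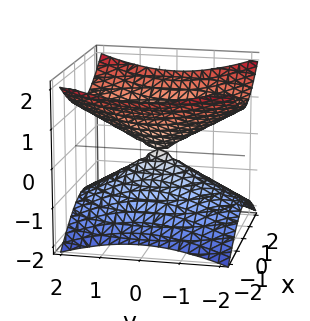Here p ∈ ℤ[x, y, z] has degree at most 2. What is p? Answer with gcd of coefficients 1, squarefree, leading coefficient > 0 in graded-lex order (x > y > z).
2*x^2 + y^2 - 3*z^2

deg p = 2. A double cone through the origin; a quadric.
Symmetries: the z ↦ −z reflection is a symmetry, so z appears only in even powers; mirror symmetry x ↦ −x ⇒ only even powers of x; mirror symmetry y ↦ −y ⇒ only even powers of y.
Reading off the gridlines: it crosses the z-axis at the gridline z = 0; it meets the y-axis at y = 0 (among the integer gridlines); one x-axis crossing is at x = 0.
Putting this together gives p.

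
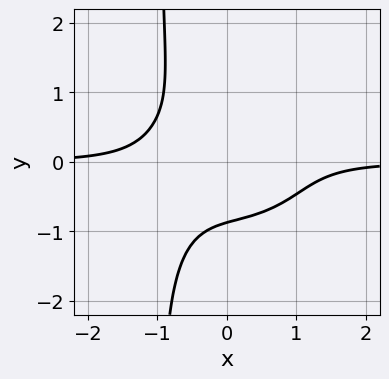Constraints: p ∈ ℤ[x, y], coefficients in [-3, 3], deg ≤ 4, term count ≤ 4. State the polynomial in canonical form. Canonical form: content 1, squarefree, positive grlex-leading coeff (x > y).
1. deg p = 4. The shape is more complex than any degree-3 curve.
2. Observable constraints: no x-intercept at any integer in the box.
3. These observations pin down the coefficients.

3*x^3*y + 3*x*y^3 + 3*y^3 + 2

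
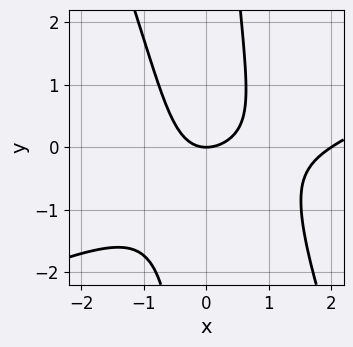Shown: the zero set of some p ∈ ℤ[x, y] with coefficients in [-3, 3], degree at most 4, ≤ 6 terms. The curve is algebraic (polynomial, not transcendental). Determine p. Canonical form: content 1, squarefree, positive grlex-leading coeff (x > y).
x^3 - 2*x^2*y - x*y^2 - 2*x^2 + 2*y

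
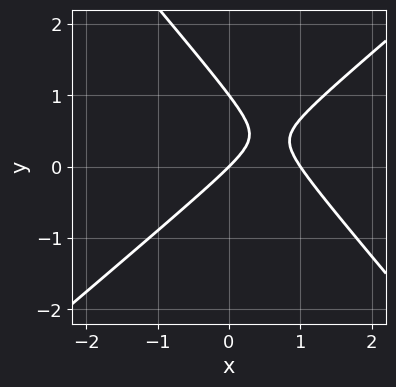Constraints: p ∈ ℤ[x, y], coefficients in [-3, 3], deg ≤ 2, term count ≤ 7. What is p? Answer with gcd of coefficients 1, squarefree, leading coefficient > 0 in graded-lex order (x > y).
3*x^2 - x*y - 3*y^2 - 3*x + 3*y

(a) Degree: no degree-1 curve has this shape, so deg p = 2.
(b) Against the integer gridlines: among the integer gridlines, it crosses the y-axis at y ∈ {0, 1}; the x-axis gridline crossings are at x ∈ {0, 1}.
(c) Solving for integer coefficients yields p as stated.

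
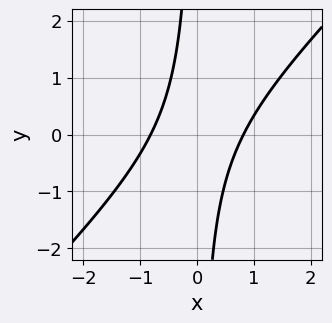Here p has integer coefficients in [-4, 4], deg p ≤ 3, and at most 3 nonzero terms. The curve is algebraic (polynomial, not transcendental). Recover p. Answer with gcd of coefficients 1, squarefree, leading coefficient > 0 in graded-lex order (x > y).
3*x^2 - 3*x*y - 2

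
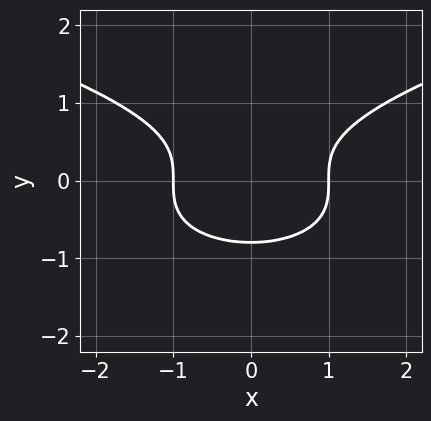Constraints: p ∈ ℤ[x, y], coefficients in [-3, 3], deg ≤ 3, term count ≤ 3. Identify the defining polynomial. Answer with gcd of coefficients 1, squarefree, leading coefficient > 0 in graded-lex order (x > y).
2*y^3 - x^2 + 1

1. deg p = 3. No degree-2 curve has this shape.
2. Symmetries: mirror symmetry x ↦ −x ⇒ only even powers of x.
3. Checking where it meets the axes: among the integer gridlines, it crosses the x-axis at x ∈ {-1, 1}.
4. Fitting integer coefficients to these (and the overall shape) gives p.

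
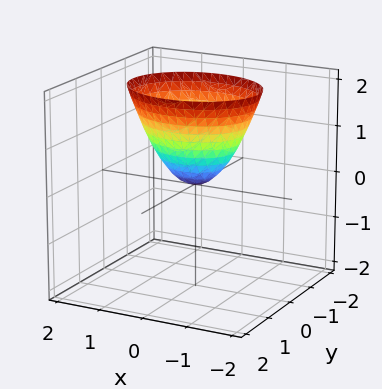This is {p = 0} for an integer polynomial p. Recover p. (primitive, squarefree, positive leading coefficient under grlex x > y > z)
2*x^2 + 3*y^2 - 2*z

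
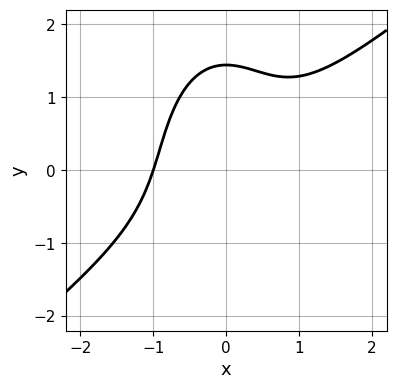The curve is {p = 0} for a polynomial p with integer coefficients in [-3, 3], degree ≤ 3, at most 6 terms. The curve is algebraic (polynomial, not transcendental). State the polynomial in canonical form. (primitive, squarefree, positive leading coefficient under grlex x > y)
3*x^3 - 3*x^2*y - y^3 + 3

First, the degree is 3 — a generic line meets the curve in up to 3 points.
Then, checking where it meets the axes: one x-axis crossing is at x = -1.
Finally, the integer polynomial consistent with all of this is the stated p.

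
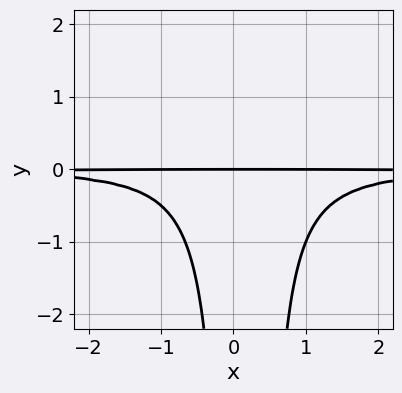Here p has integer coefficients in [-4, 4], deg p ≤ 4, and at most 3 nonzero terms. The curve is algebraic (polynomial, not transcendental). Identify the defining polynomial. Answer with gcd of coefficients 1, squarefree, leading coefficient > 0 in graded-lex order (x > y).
3*x^2*y^2 - x*y^2 + 2*y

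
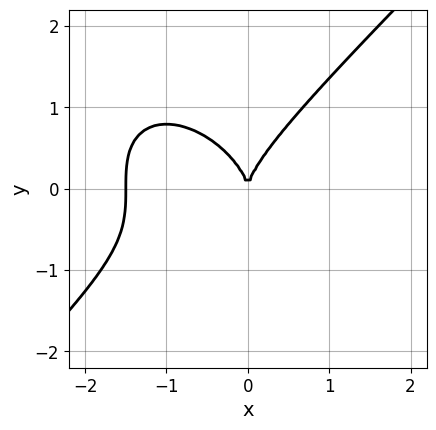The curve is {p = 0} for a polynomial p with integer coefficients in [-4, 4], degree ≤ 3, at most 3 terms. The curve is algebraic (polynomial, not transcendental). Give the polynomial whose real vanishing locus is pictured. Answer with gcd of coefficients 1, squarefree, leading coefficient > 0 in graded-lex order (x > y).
2*x^3 - 2*y^3 + 3*x^2

deg p = 3. A generic line meets the curve in up to 3 points.
Against the integer gridlines: it meets the y-axis at y = 0 (among the integer gridlines); one x-axis crossing is at x = 0.
The integer polynomial consistent with all of this is the stated p.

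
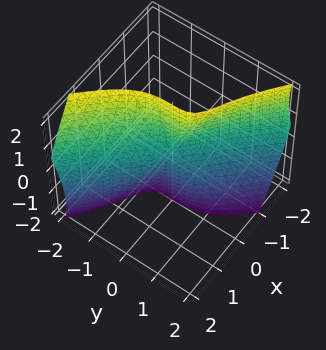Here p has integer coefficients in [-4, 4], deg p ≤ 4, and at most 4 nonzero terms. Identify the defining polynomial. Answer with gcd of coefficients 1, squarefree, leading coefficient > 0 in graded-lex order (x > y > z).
3*x^3 - 3*x*y*z + 2*x*z^2 + 3*y^3

1. The degree is 3 — the shape is more complex than any degree-2 surface.
2. Checking where it meets the axes: every point of the z-axis in the box is on the surface; one y-axis crossing is at y = 0; it crosses the x-axis at the gridline x = 0.
3. Matching integer coefficients to the picture gives p.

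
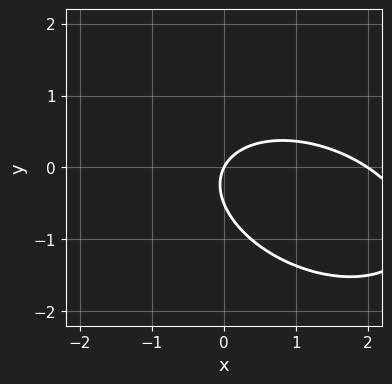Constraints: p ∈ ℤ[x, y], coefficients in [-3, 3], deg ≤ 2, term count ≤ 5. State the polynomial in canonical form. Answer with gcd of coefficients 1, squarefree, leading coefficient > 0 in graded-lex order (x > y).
x^2 + x*y + 2*y^2 - 2*x + y

First, degree: a generic line meets the curve in up to 2 points, so deg p = 2.
Then, from the visible intercepts: among the integer gridlines, it crosses the x-axis at x ∈ {0, 2}; one y-axis crossing is at y = 0.
Finally, assembling these constraints gives the stated polynomial.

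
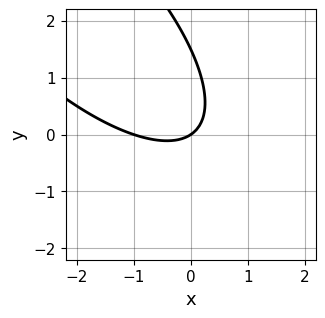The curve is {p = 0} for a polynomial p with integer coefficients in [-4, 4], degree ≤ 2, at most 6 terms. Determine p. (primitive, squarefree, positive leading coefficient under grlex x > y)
2*x^2 + 3*x*y + 2*y^2 + 2*x - 3*y

1. Degree: the shape is more complex than any degree-1 curve, so deg p = 2.
2. Reading off the gridlines: one y-axis crossing is at y = 0; the x-axis gridline crossings are at x ∈ {-1, 0}.
3. Assembling these constraints gives the stated polynomial.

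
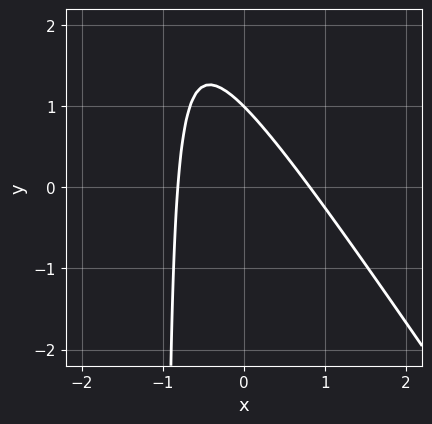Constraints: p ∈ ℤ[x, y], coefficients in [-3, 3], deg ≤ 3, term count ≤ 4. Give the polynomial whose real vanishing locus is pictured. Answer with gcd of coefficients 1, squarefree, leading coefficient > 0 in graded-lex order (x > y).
3*x^2 + 2*x*y + 2*y - 2

Degree: no degree-1 curve has this shape, so deg p = 2.
From the axis intercepts and sections: it crosses the y-axis at the gridline y = 1.
Putting this together gives p.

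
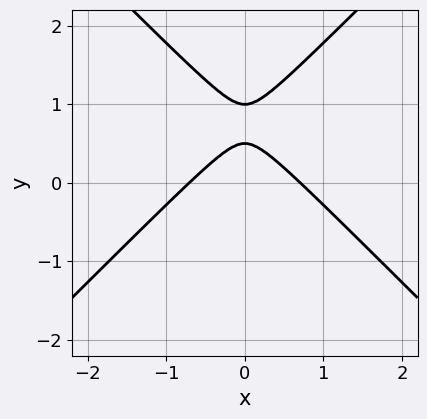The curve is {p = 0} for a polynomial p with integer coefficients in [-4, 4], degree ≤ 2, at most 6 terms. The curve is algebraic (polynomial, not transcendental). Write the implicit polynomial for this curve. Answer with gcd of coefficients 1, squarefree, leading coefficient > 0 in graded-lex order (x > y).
2*x^2 - 2*y^2 + 3*y - 1

1. Degree: a generic line meets the curve in up to 2 points, so deg p = 2.
2. Symmetries: it's symmetric under x → −x, forcing even powers of x.
3. Checking where it meets the axes: it crosses the y-axis at the gridline y = 1.
4. Solving for integer coefficients yields p as stated.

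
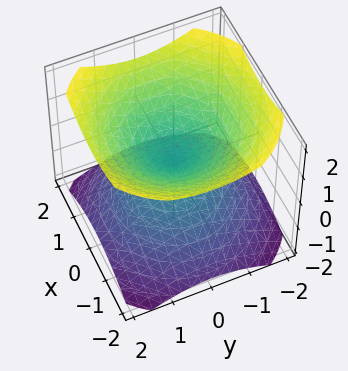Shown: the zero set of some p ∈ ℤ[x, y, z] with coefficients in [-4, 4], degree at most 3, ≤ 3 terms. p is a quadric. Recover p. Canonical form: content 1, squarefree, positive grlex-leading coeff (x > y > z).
2*x^2 + 2*y^2 - 3*z^2

1. There are 2 components. They look like related sheets of one shape, so recover p as a whole.
2. deg p = 2. A double cone through the origin; a quadric.
3. Symmetries: the z-axis is an axis of rotation, so x and y enter only as x² + y²; the z ↦ −z reflection is a symmetry, so z appears only in even powers.
4. Checking where it meets the axes: it crosses the z-axis at the gridline z = 0; a circular section at z = 1 has radius between 1 and 2; it meets the x-axis at x = 0 (among the integer gridlines); it crosses the y-axis at the gridline y = 0.
5. Solving for integer coefficients yields p as stated.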